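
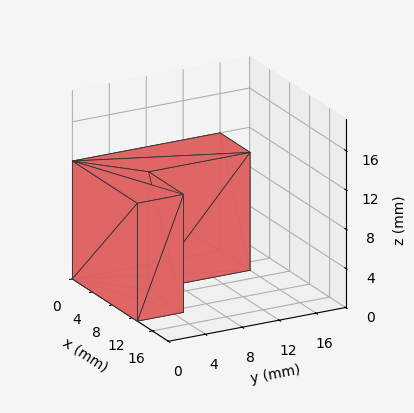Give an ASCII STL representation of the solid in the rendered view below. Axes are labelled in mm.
Reading the render: the shape is an L-shaped prism: outer 13 × 16 mm, arm thicknesses ≈ 5 mm (horizontal) and 6 mm (vertical), extruded 12 mm in z (dimensions read to the nearest mm from the axis ticks). For the STL, each face is triangulated and given an outward normal.

solid part
  facet normal 0.0000 0.0000 -1.0000
    outer loop
      vertex 13.0 5.0 0.0
      vertex 13.0 0.0 0.0
      vertex 0.0 0.0 0.0
    endloop
  endfacet
  facet normal 0.0000 0.0000 -1.0000
    outer loop
      vertex 6.0 5.0 0.0
      vertex 13.0 5.0 0.0
      vertex 0.0 0.0 0.0
    endloop
  endfacet
  facet normal 0.0000 0.0000 -1.0000
    outer loop
      vertex 6.0 16.0 0.0
      vertex 6.0 5.0 0.0
      vertex 0.0 0.0 0.0
    endloop
  endfacet
  facet normal 0.0000 0.0000 -1.0000
    outer loop
      vertex 0.0 16.0 0.0
      vertex 6.0 16.0 0.0
      vertex 0.0 0.0 0.0
    endloop
  endfacet
  facet normal 0.0000 0.0000 1.0000
    outer loop
      vertex 0.0 0.0 12.0
      vertex 13.0 0.0 12.0
      vertex 13.0 5.0 12.0
    endloop
  endfacet
  facet normal 0.0000 0.0000 1.0000
    outer loop
      vertex 0.0 0.0 12.0
      vertex 13.0 5.0 12.0
      vertex 6.0 5.0 12.0
    endloop
  endfacet
  facet normal 0.0000 0.0000 1.0000
    outer loop
      vertex 0.0 0.0 12.0
      vertex 6.0 5.0 12.0
      vertex 6.0 16.0 12.0
    endloop
  endfacet
  facet normal 0.0000 0.0000 1.0000
    outer loop
      vertex 0.0 0.0 12.0
      vertex 6.0 16.0 12.0
      vertex 0.0 16.0 12.0
    endloop
  endfacet
  facet normal 0.0000 -1.0000 0.0000
    outer loop
      vertex 0.0 0.0 0.0
      vertex 13.0 0.0 0.0
      vertex 13.0 0.0 12.0
    endloop
  endfacet
  facet normal 0.0000 -1.0000 0.0000
    outer loop
      vertex 0.0 0.0 0.0
      vertex 13.0 0.0 12.0
      vertex 0.0 0.0 12.0
    endloop
  endfacet
  facet normal 1.0000 0.0000 0.0000
    outer loop
      vertex 13.0 0.0 0.0
      vertex 13.0 5.0 0.0
      vertex 13.0 5.0 12.0
    endloop
  endfacet
  facet normal 1.0000 0.0000 0.0000
    outer loop
      vertex 13.0 0.0 0.0
      vertex 13.0 5.0 12.0
      vertex 13.0 0.0 12.0
    endloop
  endfacet
  facet normal 0.0000 1.0000 0.0000
    outer loop
      vertex 13.0 5.0 0.0
      vertex 6.0 5.0 0.0
      vertex 6.0 5.0 12.0
    endloop
  endfacet
  facet normal 0.0000 1.0000 0.0000
    outer loop
      vertex 13.0 5.0 0.0
      vertex 6.0 5.0 12.0
      vertex 13.0 5.0 12.0
    endloop
  endfacet
  facet normal 1.0000 0.0000 0.0000
    outer loop
      vertex 6.0 5.0 0.0
      vertex 6.0 16.0 0.0
      vertex 6.0 16.0 12.0
    endloop
  endfacet
  facet normal 1.0000 0.0000 0.0000
    outer loop
      vertex 6.0 5.0 0.0
      vertex 6.0 16.0 12.0
      vertex 6.0 5.0 12.0
    endloop
  endfacet
  facet normal 0.0000 1.0000 0.0000
    outer loop
      vertex 6.0 16.0 0.0
      vertex 0.0 16.0 0.0
      vertex 0.0 16.0 12.0
    endloop
  endfacet
  facet normal 0.0000 1.0000 0.0000
    outer loop
      vertex 6.0 16.0 0.0
      vertex 0.0 16.0 12.0
      vertex 6.0 16.0 12.0
    endloop
  endfacet
  facet normal -1.0000 0.0000 0.0000
    outer loop
      vertex 0.0 16.0 0.0
      vertex 0.0 0.0 0.0
      vertex 0.0 0.0 12.0
    endloop
  endfacet
  facet normal -1.0000 0.0000 0.0000
    outer loop
      vertex 0.0 16.0 0.0
      vertex 0.0 0.0 12.0
      vertex 0.0 16.0 12.0
    endloop
  endfacet
endsolid part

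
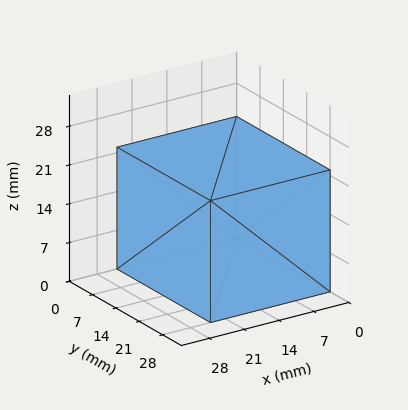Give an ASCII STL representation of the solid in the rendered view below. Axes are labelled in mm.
Reading the render: the shape is a rectangular box, roughly 24 × 28 mm footprint and 22 mm tall (dimensions read to the nearest mm from the axis ticks). For the STL, each face is triangulated and given an outward normal.

solid part
  facet normal 0.0000 0.0000 -1.0000
    outer loop
      vertex 24.00 28.00 0.00
      vertex 24.00 0.00 0.00
      vertex 0.00 0.00 0.00
    endloop
  endfacet
  facet normal 0.0000 0.0000 -1.0000
    outer loop
      vertex 0.00 28.00 0.00
      vertex 24.00 28.00 0.00
      vertex 0.00 0.00 0.00
    endloop
  endfacet
  facet normal 0.0000 0.0000 1.0000
    outer loop
      vertex 0.00 0.00 22.00
      vertex 24.00 0.00 22.00
      vertex 24.00 28.00 22.00
    endloop
  endfacet
  facet normal 0.0000 0.0000 1.0000
    outer loop
      vertex 0.00 0.00 22.00
      vertex 24.00 28.00 22.00
      vertex 0.00 28.00 22.00
    endloop
  endfacet
  facet normal 0.0000 -1.0000 0.0000
    outer loop
      vertex 0.00 0.00 0.00
      vertex 24.00 0.00 0.00
      vertex 24.00 0.00 22.00
    endloop
  endfacet
  facet normal 0.0000 -1.0000 0.0000
    outer loop
      vertex 0.00 0.00 0.00
      vertex 24.00 0.00 22.00
      vertex 0.00 0.00 22.00
    endloop
  endfacet
  facet normal 0.0000 1.0000 0.0000
    outer loop
      vertex 24.00 28.00 22.00
      vertex 24.00 28.00 0.00
      vertex 0.00 28.00 0.00
    endloop
  endfacet
  facet normal 0.0000 1.0000 0.0000
    outer loop
      vertex 0.00 28.00 22.00
      vertex 24.00 28.00 22.00
      vertex 0.00 28.00 0.00
    endloop
  endfacet
  facet normal -1.0000 0.0000 0.0000
    outer loop
      vertex 0.00 28.00 22.00
      vertex 0.00 28.00 0.00
      vertex 0.00 0.00 0.00
    endloop
  endfacet
  facet normal -1.0000 0.0000 0.0000
    outer loop
      vertex 0.00 0.00 22.00
      vertex 0.00 28.00 22.00
      vertex 0.00 0.00 0.00
    endloop
  endfacet
  facet normal 1.0000 0.0000 0.0000
    outer loop
      vertex 24.00 0.00 0.00
      vertex 24.00 28.00 0.00
      vertex 24.00 28.00 22.00
    endloop
  endfacet
  facet normal 1.0000 0.0000 0.0000
    outer loop
      vertex 24.00 0.00 0.00
      vertex 24.00 28.00 22.00
      vertex 24.00 0.00 22.00
    endloop
  endfacet
endsolid part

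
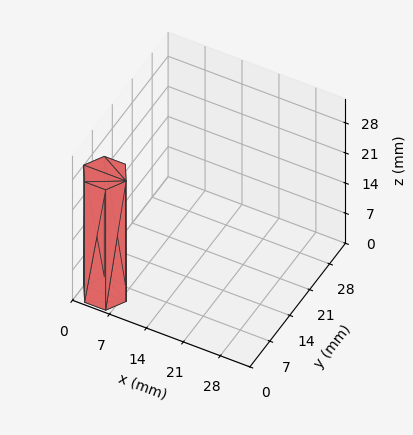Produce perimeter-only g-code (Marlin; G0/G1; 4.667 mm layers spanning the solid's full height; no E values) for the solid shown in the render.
Reading the render: the shape is a regular 6-sided prism (a cylinder approximated with 6 flat sides), circumscribed radius ≈ 4 mm, height ≈ 28 mm (dimensions read to the nearest mm from the axis ticks). For the g-code, the solid's height is divided into equal slices at the stated Δz and each level perimeter traced with G1 moves after a G0 lift.

; perimeter-only toolpath
G21 ; units = mm
G90 ; absolute positioning
G28 ; home
; layer 1
G0 Z4.667
G0 X8.000 Y4.000
G1 X6.000 Y7.464
G1 X2.000 Y7.464
G1 X0.000 Y4.000
G1 X2.000 Y0.536
G1 X6.000 Y0.536
G1 X8.000 Y4.000
; layer 2
G0 Z9.333
G0 X8.000 Y4.000
G1 X6.000 Y7.464
G1 X2.000 Y7.464
G1 X0.000 Y4.000
G1 X2.000 Y0.536
G1 X6.000 Y0.536
G1 X8.000 Y4.000
; layer 3
G0 Z14.000
G0 X8.000 Y4.000
G1 X6.000 Y7.464
G1 X2.000 Y7.464
G1 X0.000 Y4.000
G1 X2.000 Y0.536
G1 X6.000 Y0.536
G1 X8.000 Y4.000
; layer 4
G0 Z18.667
G0 X8.000 Y4.000
G1 X6.000 Y7.464
G1 X2.000 Y7.464
G1 X0.000 Y4.000
G1 X2.000 Y0.536
G1 X6.000 Y0.536
G1 X8.000 Y4.000
; layer 5
G0 Z23.333
G0 X8.000 Y4.000
G1 X6.000 Y7.464
G1 X2.000 Y7.464
G1 X0.000 Y4.000
G1 X2.000 Y0.536
G1 X6.000 Y0.536
G1 X8.000 Y4.000
; layer 6
G0 Z28.000
G0 X8.000 Y4.000
G1 X6.000 Y7.464
G1 X2.000 Y7.464
G1 X0.000 Y4.000
G1 X2.000 Y0.536
G1 X6.000 Y0.536
G1 X8.000 Y4.000
M2 ; end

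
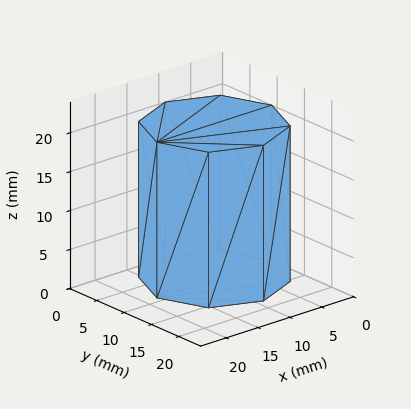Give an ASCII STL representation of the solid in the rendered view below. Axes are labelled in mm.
Reading the render: the shape is a regular 8-sided prism (a cylinder approximated with 8 flat sides), circumscribed radius ≈ 9 mm, height ≈ 20 mm (dimensions read to the nearest mm from the axis ticks). For the STL, each face is triangulated and given an outward normal.

solid part
  facet normal 0.0000 0.0000 -1.0000
    outer loop
      vertex 9.0 18.0 0.0
      vertex 15.4 15.4 0.0
      vertex 18.0 9.0 0.0
    endloop
  endfacet
  facet normal 0.0000 0.0000 -1.0000
    outer loop
      vertex 2.6 15.4 0.0
      vertex 9.0 18.0 0.0
      vertex 18.0 9.0 0.0
    endloop
  endfacet
  facet normal 0.0000 0.0000 -1.0000
    outer loop
      vertex 0.0 9.0 0.0
      vertex 2.6 15.4 0.0
      vertex 18.0 9.0 0.0
    endloop
  endfacet
  facet normal 0.0000 0.0000 -1.0000
    outer loop
      vertex 2.6 2.6 0.0
      vertex 0.0 9.0 0.0
      vertex 18.0 9.0 0.0
    endloop
  endfacet
  facet normal 0.0000 0.0000 -1.0000
    outer loop
      vertex 9.0 0.0 0.0
      vertex 2.6 2.6 0.0
      vertex 18.0 9.0 0.0
    endloop
  endfacet
  facet normal 0.0000 0.0000 -1.0000
    outer loop
      vertex 15.4 2.6 0.0
      vertex 9.0 0.0 0.0
      vertex 18.0 9.0 0.0
    endloop
  endfacet
  facet normal 0.0000 0.0000 1.0000
    outer loop
      vertex 18.0 9.0 20.0
      vertex 15.4 15.4 20.0
      vertex 9.0 18.0 20.0
    endloop
  endfacet
  facet normal 0.0000 0.0000 1.0000
    outer loop
      vertex 18.0 9.0 20.0
      vertex 9.0 18.0 20.0
      vertex 2.6 15.4 20.0
    endloop
  endfacet
  facet normal 0.0000 0.0000 1.0000
    outer loop
      vertex 18.0 9.0 20.0
      vertex 2.6 15.4 20.0
      vertex 0.0 9.0 20.0
    endloop
  endfacet
  facet normal 0.0000 0.0000 1.0000
    outer loop
      vertex 18.0 9.0 20.0
      vertex 0.0 9.0 20.0
      vertex 2.6 2.6 20.0
    endloop
  endfacet
  facet normal 0.0000 0.0000 1.0000
    outer loop
      vertex 18.0 9.0 20.0
      vertex 2.6 2.6 20.0
      vertex 9.0 0.0 20.0
    endloop
  endfacet
  facet normal 0.0000 0.0000 1.0000
    outer loop
      vertex 18.0 9.0 20.0
      vertex 9.0 0.0 20.0
      vertex 15.4 2.6 20.0
    endloop
  endfacet
  facet normal 0.9265 0.3764 0.0000
    outer loop
      vertex 18.0 9.0 0.0
      vertex 15.4 15.4 0.0
      vertex 15.4 15.4 20.0
    endloop
  endfacet
  facet normal 0.9265 0.3764 0.0000
    outer loop
      vertex 18.0 9.0 0.0
      vertex 15.4 15.4 20.0
      vertex 18.0 9.0 20.0
    endloop
  endfacet
  facet normal 0.3764 0.9265 0.0000
    outer loop
      vertex 15.4 15.4 0.0
      vertex 9.0 18.0 0.0
      vertex 9.0 18.0 20.0
    endloop
  endfacet
  facet normal 0.3764 0.9265 0.0000
    outer loop
      vertex 15.4 15.4 0.0
      vertex 9.0 18.0 20.0
      vertex 15.4 15.4 20.0
    endloop
  endfacet
  facet normal -0.3764 0.9265 0.0000
    outer loop
      vertex 9.0 18.0 0.0
      vertex 2.6 15.4 0.0
      vertex 2.6 15.4 20.0
    endloop
  endfacet
  facet normal -0.3764 0.9265 0.0000
    outer loop
      vertex 9.0 18.0 0.0
      vertex 2.6 15.4 20.0
      vertex 9.0 18.0 20.0
    endloop
  endfacet
  facet normal -0.9265 0.3764 0.0000
    outer loop
      vertex 2.6 15.4 0.0
      vertex 0.0 9.0 0.0
      vertex 0.0 9.0 20.0
    endloop
  endfacet
  facet normal -0.9265 0.3764 0.0000
    outer loop
      vertex 2.6 15.4 0.0
      vertex 0.0 9.0 20.0
      vertex 2.6 15.4 20.0
    endloop
  endfacet
  facet normal -0.9265 -0.3764 0.0000
    outer loop
      vertex 0.0 9.0 0.0
      vertex 2.6 2.6 0.0
      vertex 2.6 2.6 20.0
    endloop
  endfacet
  facet normal -0.9265 -0.3764 0.0000
    outer loop
      vertex 0.0 9.0 0.0
      vertex 2.6 2.6 20.0
      vertex 0.0 9.0 20.0
    endloop
  endfacet
  facet normal -0.3764 -0.9265 0.0000
    outer loop
      vertex 2.6 2.6 0.0
      vertex 9.0 0.0 0.0
      vertex 9.0 0.0 20.0
    endloop
  endfacet
  facet normal -0.3764 -0.9265 0.0000
    outer loop
      vertex 2.6 2.6 0.0
      vertex 9.0 0.0 20.0
      vertex 2.6 2.6 20.0
    endloop
  endfacet
  facet normal 0.3764 -0.9265 0.0000
    outer loop
      vertex 9.0 0.0 0.0
      vertex 15.4 2.6 0.0
      vertex 15.4 2.6 20.0
    endloop
  endfacet
  facet normal 0.3764 -0.9265 0.0000
    outer loop
      vertex 9.0 0.0 0.0
      vertex 15.4 2.6 20.0
      vertex 9.0 0.0 20.0
    endloop
  endfacet
  facet normal 0.9265 -0.3764 0.0000
    outer loop
      vertex 15.4 2.6 0.0
      vertex 18.0 9.0 0.0
      vertex 18.0 9.0 20.0
    endloop
  endfacet
  facet normal 0.9265 -0.3764 0.0000
    outer loop
      vertex 15.4 2.6 0.0
      vertex 18.0 9.0 20.0
      vertex 15.4 2.6 20.0
    endloop
  endfacet
endsolid part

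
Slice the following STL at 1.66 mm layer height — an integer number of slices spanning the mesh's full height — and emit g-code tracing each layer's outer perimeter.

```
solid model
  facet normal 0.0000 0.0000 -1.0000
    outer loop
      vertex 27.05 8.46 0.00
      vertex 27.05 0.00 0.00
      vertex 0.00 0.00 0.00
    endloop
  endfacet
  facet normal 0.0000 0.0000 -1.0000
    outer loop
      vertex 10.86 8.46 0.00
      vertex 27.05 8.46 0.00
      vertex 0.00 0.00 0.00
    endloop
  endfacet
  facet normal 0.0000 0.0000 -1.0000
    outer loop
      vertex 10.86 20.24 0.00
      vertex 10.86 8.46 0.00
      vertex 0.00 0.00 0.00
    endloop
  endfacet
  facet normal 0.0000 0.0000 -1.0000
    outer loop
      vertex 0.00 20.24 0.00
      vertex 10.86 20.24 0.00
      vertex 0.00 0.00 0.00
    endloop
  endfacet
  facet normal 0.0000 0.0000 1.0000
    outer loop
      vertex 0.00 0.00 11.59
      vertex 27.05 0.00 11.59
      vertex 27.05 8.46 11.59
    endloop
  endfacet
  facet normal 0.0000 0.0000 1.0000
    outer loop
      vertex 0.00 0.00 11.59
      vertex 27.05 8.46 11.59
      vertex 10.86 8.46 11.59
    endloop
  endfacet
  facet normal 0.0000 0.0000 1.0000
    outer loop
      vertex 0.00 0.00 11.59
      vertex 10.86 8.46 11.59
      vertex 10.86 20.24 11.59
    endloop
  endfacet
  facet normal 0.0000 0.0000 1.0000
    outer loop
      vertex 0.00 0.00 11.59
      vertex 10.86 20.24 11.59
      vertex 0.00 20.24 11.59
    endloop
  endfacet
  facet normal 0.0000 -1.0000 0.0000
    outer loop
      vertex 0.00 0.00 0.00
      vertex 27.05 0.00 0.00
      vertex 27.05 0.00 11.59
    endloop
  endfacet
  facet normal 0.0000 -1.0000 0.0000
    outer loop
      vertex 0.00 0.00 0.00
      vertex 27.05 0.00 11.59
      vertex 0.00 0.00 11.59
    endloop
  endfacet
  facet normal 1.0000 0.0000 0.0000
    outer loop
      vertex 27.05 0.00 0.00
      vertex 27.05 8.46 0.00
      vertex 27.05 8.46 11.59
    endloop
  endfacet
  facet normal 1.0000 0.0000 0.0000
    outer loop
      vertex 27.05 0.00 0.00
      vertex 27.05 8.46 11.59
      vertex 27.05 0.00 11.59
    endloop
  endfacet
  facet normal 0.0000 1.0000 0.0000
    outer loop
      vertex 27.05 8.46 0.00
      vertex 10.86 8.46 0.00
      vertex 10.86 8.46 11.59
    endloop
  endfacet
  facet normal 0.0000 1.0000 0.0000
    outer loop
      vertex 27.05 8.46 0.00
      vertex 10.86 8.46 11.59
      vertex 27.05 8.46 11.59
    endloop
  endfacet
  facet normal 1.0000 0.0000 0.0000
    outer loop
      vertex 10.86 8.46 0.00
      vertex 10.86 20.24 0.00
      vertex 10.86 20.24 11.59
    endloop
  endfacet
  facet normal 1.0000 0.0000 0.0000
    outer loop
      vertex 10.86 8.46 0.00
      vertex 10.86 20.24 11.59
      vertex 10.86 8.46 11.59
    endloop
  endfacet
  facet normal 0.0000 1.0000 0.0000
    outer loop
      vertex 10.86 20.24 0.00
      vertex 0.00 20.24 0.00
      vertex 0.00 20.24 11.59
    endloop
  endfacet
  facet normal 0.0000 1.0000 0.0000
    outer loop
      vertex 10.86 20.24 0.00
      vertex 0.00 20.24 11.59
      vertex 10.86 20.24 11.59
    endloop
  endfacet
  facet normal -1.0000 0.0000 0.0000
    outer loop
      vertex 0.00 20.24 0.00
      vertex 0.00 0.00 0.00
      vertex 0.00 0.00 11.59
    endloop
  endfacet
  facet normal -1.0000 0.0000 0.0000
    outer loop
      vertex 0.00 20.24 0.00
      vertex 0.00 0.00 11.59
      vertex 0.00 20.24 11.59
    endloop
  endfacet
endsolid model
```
; perimeter-only toolpath
G21 ; units = mm
G90 ; absolute positioning
G28 ; home
; layer 1
G0 Z1.66
G0 X0.00 Y0.00
G1 X27.05 Y0.00
G1 X27.05 Y8.46
G1 X10.86 Y8.46
G1 X10.86 Y20.24
G1 X0.00 Y20.24
G1 X0.00 Y0.00
; layer 2
G0 Z3.31
G0 X0.00 Y0.00
G1 X27.05 Y0.00
G1 X27.05 Y8.46
G1 X10.86 Y8.46
G1 X10.86 Y20.24
G1 X0.00 Y20.24
G1 X0.00 Y0.00
; layer 3
G0 Z4.97
G0 X0.00 Y0.00
G1 X27.05 Y0.00
G1 X27.05 Y8.46
G1 X10.86 Y8.46
G1 X10.86 Y20.24
G1 X0.00 Y20.24
G1 X0.00 Y0.00
; layer 4
G0 Z6.62
G0 X0.00 Y0.00
G1 X27.05 Y0.00
G1 X27.05 Y8.46
G1 X10.86 Y8.46
G1 X10.86 Y20.24
G1 X0.00 Y20.24
G1 X0.00 Y0.00
; layer 5
G0 Z8.28
G0 X0.00 Y0.00
G1 X27.05 Y0.00
G1 X27.05 Y8.46
G1 X10.86 Y8.46
G1 X10.86 Y20.24
G1 X0.00 Y20.24
G1 X0.00 Y0.00
; layer 6
G0 Z9.93
G0 X0.00 Y0.00
G1 X27.05 Y0.00
G1 X27.05 Y8.46
G1 X10.86 Y8.46
G1 X10.86 Y20.24
G1 X0.00 Y20.24
G1 X0.00 Y0.00
; layer 7
G0 Z11.59
G0 X0.00 Y0.00
G1 X27.05 Y0.00
G1 X27.05 Y8.46
G1 X10.86 Y8.46
G1 X10.86 Y20.24
G1 X0.00 Y20.24
G1 X0.00 Y0.00
M2 ; end

The solid is an L-shaped prism: outer 27.1 × 20.2 mm, arm thicknesses ≈ 8.46 mm (horizontal) and 10.9 mm (vertical), extruded 11.6 mm in z. Slicing at Δz = 1.66 mm — 7 equal slices spanning the solid's height, so layer i sits at z = i·h/7 — gives 7 non-empty perimeters. Each is a 6-segment closed polygon; G0 lifts to the layer z and rapids to the start vertex, then G1 traces the edges.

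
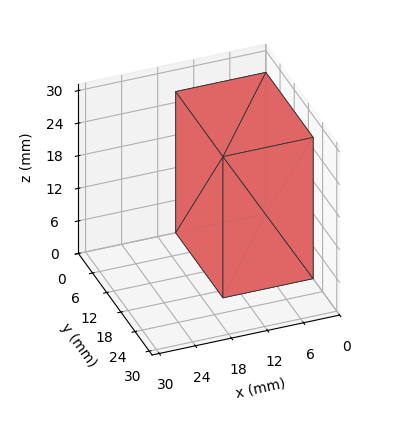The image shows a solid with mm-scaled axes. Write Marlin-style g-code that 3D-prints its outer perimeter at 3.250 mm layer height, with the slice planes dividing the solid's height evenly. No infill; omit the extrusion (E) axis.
Reading the render: the shape is a rectangular box, roughly 15 × 20 mm footprint and 26 mm tall (dimensions read to the nearest mm from the axis ticks). For the g-code, the solid's height is divided into equal slices at the stated Δz and each level perimeter traced with G1 moves after a G0 lift.

; perimeter-only toolpath
G21 ; units = mm
G90 ; absolute positioning
G28 ; home
; layer 1
G0 Z3.250
G0 X0.000 Y0.000
G1 X15.000 Y0.000
G1 X15.000 Y20.000
G1 X0.000 Y20.000
G1 X0.000 Y0.000
; layer 2
G0 Z6.500
G0 X0.000 Y0.000
G1 X15.000 Y0.000
G1 X15.000 Y20.000
G1 X0.000 Y20.000
G1 X0.000 Y0.000
; layer 3
G0 Z9.750
G0 X0.000 Y0.000
G1 X15.000 Y0.000
G1 X15.000 Y20.000
G1 X0.000 Y20.000
G1 X0.000 Y0.000
; layer 4
G0 Z13.000
G0 X0.000 Y0.000
G1 X15.000 Y0.000
G1 X15.000 Y20.000
G1 X0.000 Y20.000
G1 X0.000 Y0.000
; layer 5
G0 Z16.250
G0 X0.000 Y0.000
G1 X15.000 Y0.000
G1 X15.000 Y20.000
G1 X0.000 Y20.000
G1 X0.000 Y0.000
; layer 6
G0 Z19.500
G0 X0.000 Y0.000
G1 X15.000 Y0.000
G1 X15.000 Y20.000
G1 X0.000 Y20.000
G1 X0.000 Y0.000
; layer 7
G0 Z22.750
G0 X0.000 Y0.000
G1 X15.000 Y0.000
G1 X15.000 Y20.000
G1 X0.000 Y20.000
G1 X0.000 Y0.000
; layer 8
G0 Z26.000
G0 X0.000 Y0.000
G1 X15.000 Y0.000
G1 X15.000 Y20.000
G1 X0.000 Y20.000
G1 X0.000 Y0.000
M2 ; end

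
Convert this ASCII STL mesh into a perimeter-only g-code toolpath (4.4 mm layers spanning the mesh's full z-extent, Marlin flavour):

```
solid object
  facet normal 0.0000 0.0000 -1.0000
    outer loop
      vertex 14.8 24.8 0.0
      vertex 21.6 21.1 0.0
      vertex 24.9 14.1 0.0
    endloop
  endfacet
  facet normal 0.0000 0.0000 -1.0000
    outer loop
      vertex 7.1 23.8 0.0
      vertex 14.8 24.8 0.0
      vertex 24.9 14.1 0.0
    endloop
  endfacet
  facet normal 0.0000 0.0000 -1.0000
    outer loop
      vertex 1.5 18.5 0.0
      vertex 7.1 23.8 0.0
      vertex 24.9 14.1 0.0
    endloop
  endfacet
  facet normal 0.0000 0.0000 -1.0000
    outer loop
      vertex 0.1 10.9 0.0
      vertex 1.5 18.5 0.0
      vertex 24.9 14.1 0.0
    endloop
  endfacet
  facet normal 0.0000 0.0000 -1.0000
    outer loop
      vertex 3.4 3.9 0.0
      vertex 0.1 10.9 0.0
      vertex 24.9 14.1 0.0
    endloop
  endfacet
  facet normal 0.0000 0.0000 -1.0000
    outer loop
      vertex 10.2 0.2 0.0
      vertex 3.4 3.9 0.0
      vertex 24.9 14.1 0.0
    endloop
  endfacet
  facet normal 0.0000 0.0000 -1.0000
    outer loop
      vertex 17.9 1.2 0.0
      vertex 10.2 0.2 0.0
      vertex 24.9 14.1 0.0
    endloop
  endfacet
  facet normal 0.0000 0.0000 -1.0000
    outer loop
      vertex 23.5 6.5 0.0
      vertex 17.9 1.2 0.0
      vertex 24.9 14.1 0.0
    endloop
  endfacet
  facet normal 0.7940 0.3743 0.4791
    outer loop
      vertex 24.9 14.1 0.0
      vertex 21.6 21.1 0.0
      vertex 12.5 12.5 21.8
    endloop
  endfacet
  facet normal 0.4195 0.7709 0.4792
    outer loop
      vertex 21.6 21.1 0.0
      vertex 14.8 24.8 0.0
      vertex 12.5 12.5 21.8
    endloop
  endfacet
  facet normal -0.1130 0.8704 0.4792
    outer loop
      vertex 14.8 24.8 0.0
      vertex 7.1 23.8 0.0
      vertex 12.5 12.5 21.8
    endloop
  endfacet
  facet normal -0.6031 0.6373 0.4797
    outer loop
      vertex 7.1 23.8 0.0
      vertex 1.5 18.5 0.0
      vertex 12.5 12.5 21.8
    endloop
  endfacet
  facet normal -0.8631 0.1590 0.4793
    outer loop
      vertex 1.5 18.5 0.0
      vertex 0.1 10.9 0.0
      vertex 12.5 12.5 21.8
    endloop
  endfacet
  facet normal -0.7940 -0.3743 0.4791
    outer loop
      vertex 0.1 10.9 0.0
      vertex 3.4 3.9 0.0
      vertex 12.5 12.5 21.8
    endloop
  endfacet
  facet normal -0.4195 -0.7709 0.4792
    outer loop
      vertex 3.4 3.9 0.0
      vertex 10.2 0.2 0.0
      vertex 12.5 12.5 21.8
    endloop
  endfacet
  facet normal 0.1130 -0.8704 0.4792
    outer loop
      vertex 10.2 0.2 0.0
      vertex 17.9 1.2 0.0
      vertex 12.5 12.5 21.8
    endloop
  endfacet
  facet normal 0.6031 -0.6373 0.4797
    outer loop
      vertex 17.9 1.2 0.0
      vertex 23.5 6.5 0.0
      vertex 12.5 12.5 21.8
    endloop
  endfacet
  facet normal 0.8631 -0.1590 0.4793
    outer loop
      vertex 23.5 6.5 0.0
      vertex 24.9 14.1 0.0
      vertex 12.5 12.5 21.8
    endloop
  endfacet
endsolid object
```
; perimeter-only toolpath
G21 ; units = mm
G90 ; absolute positioning
G28 ; home
; layer 1
G0 Z4.4
G0 X22.4 Y13.8
G1 X19.8 Y19.4
G1 X14.3 Y22.3
G1 X8.2 Y21.5
G1 X3.7 Y17.3
G1 X2.6 Y11.2
G1 X5.2 Y5.6
G1 X10.7 Y2.7
G1 X16.8 Y3.5
G1 X21.3 Y7.7
G1 X22.4 Y13.8
; layer 2
G0 Z8.7
G0 X19.9 Y13.5
G1 X18.0 Y17.7
G1 X13.9 Y19.9
G1 X9.3 Y19.3
G1 X5.9 Y16.1
G1 X5.1 Y11.5
G1 X7.0 Y7.3
G1 X11.1 Y5.1
G1 X15.7 Y5.7
G1 X19.1 Y8.9
G1 X19.9 Y13.5
; layer 3
G0 Z13.1
G0 X17.5 Y13.1
G1 X16.1 Y15.9
G1 X13.4 Y17.4
G1 X10.3 Y17.0
G1 X8.1 Y14.9
G1 X7.5 Y11.9
G1 X8.9 Y9.1
G1 X11.6 Y7.6
G1 X14.7 Y8.0
G1 X16.9 Y10.1
G1 X17.5 Y13.1
; layer 4
G0 Z17.4
G0 X15.0 Y12.8
G1 X14.3 Y14.2
G1 X13.0 Y15.0
G1 X11.4 Y14.8
G1 X10.3 Y13.7
G1 X10.0 Y12.2
G1 X10.7 Y10.8
G1 X12.0 Y10.0
G1 X13.6 Y10.2
G1 X14.7 Y11.3
G1 X15.0 Y12.8
M2 ; end

The solid is a regular 10-sided pyramid, base circumscribed radius ≈ 12.5 mm, apex at z ≈ 21.8 mm. Slicing at Δz = 4.4 mm — 5 equal slices spanning the solid's height, so layer i sits at z = i·h/5 — gives 4 non-empty perimeters. Each is a 10-segment closed polygon; G0 lifts to the layer z and rapids to the start vertex, then G1 traces the edges. The cross-section shrinks linearly with z (the slice at the apex is degenerate and omitted).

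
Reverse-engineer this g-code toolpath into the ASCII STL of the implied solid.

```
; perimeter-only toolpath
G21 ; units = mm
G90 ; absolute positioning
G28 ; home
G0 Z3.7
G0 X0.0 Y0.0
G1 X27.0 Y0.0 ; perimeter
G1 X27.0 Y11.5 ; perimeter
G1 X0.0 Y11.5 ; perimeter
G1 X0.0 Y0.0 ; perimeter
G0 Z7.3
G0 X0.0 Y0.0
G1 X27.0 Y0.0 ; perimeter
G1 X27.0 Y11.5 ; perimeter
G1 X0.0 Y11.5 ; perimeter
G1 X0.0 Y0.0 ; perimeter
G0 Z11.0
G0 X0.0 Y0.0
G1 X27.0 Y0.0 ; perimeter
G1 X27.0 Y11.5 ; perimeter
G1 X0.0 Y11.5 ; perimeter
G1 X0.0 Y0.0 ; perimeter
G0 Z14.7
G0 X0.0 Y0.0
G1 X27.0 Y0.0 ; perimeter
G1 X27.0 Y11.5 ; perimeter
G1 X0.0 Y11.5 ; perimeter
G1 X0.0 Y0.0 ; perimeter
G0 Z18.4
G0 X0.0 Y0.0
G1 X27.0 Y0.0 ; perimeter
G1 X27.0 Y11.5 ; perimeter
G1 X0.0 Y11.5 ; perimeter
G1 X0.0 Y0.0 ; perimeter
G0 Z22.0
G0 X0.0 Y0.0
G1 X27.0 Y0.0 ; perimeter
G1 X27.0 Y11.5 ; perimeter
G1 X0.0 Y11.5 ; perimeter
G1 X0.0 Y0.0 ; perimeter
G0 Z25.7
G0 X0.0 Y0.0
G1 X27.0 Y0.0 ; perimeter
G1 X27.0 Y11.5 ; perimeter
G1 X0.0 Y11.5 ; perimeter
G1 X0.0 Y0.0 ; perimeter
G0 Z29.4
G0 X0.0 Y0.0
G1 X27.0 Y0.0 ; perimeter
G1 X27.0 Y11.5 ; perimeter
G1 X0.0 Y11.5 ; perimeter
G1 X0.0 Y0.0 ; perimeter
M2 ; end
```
solid part
  facet normal 0.0000 0.0000 -1.0000
    outer loop
      vertex 27.0 11.5 0.0
      vertex 27.0 0.0 0.0
      vertex 0.0 0.0 0.0
    endloop
  endfacet
  facet normal 0.0000 0.0000 -1.0000
    outer loop
      vertex 0.0 11.5 0.0
      vertex 27.0 11.5 0.0
      vertex 0.0 0.0 0.0
    endloop
  endfacet
  facet normal 0.0000 0.0000 1.0000
    outer loop
      vertex 0.0 0.0 29.4
      vertex 27.0 0.0 29.4
      vertex 27.0 11.5 29.4
    endloop
  endfacet
  facet normal 0.0000 0.0000 1.0000
    outer loop
      vertex 0.0 0.0 29.4
      vertex 27.0 11.5 29.4
      vertex 0.0 11.5 29.4
    endloop
  endfacet
  facet normal 0.0000 -1.0000 0.0000
    outer loop
      vertex 0.0 0.0 0.0
      vertex 27.0 0.0 0.0
      vertex 27.0 0.0 29.4
    endloop
  endfacet
  facet normal 0.0000 -1.0000 0.0000
    outer loop
      vertex 0.0 0.0 0.0
      vertex 27.0 0.0 29.4
      vertex 0.0 0.0 29.4
    endloop
  endfacet
  facet normal 0.0000 1.0000 0.0000
    outer loop
      vertex 27.0 11.5 29.4
      vertex 27.0 11.5 0.0
      vertex 0.0 11.5 0.0
    endloop
  endfacet
  facet normal 0.0000 1.0000 0.0000
    outer loop
      vertex 0.0 11.5 29.4
      vertex 27.0 11.5 29.4
      vertex 0.0 11.5 0.0
    endloop
  endfacet
  facet normal -1.0000 0.0000 0.0000
    outer loop
      vertex 0.0 11.5 29.4
      vertex 0.0 11.5 0.0
      vertex 0.0 0.0 0.0
    endloop
  endfacet
  facet normal -1.0000 0.0000 0.0000
    outer loop
      vertex 0.0 0.0 29.4
      vertex 0.0 11.5 29.4
      vertex 0.0 0.0 0.0
    endloop
  endfacet
  facet normal 1.0000 0.0000 0.0000
    outer loop
      vertex 27.0 0.0 0.0
      vertex 27.0 11.5 0.0
      vertex 27.0 11.5 29.4
    endloop
  endfacet
  facet normal 1.0000 0.0000 0.0000
    outer loop
      vertex 27.0 0.0 0.0
      vertex 27.0 11.5 29.4
      vertex 27.0 0.0 29.4
    endloop
  endfacet
endsolid part

The G0 Z moves step by Δz≈3.7 mm. Every layer's G1 loop is the same polygon, so the solid is a straight extrusion of it from z=0 to z≈29.4. Closing with flat bottom and top caps and triangulating gives 12 facets — a rectangular box, roughly 27 × 11.5 mm footprint and 29.4 mm tall.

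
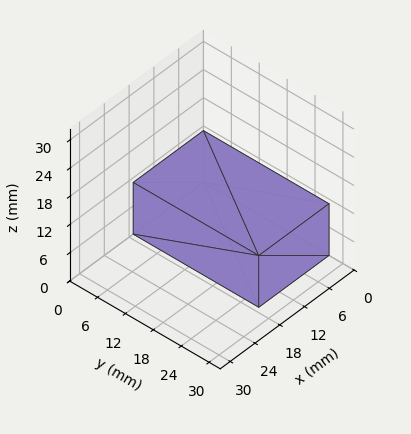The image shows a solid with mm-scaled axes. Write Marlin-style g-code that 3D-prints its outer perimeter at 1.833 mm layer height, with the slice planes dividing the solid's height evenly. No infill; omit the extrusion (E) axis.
Reading the render: the shape is a rectangular box, roughly 17 × 27 mm footprint and 11 mm tall (dimensions read to the nearest mm from the axis ticks). For the g-code, the solid's height is divided into equal slices at the stated Δz and each level perimeter traced with G1 moves after a G0 lift.

; perimeter-only toolpath
G21 ; units = mm
G90 ; absolute positioning
G28 ; home
; layer 1
G0 Z1.833
G0 X0.000 Y0.000
G1 X17.000 Y0.000
G1 X17.000 Y27.000
G1 X0.000 Y27.000
G1 X0.000 Y0.000
; layer 2
G0 Z3.667
G0 X0.000 Y0.000
G1 X17.000 Y0.000
G1 X17.000 Y27.000
G1 X0.000 Y27.000
G1 X0.000 Y0.000
; layer 3
G0 Z5.500
G0 X0.000 Y0.000
G1 X17.000 Y0.000
G1 X17.000 Y27.000
G1 X0.000 Y27.000
G1 X0.000 Y0.000
; layer 4
G0 Z7.333
G0 X0.000 Y0.000
G1 X17.000 Y0.000
G1 X17.000 Y27.000
G1 X0.000 Y27.000
G1 X0.000 Y0.000
; layer 5
G0 Z9.167
G0 X0.000 Y0.000
G1 X17.000 Y0.000
G1 X17.000 Y27.000
G1 X0.000 Y27.000
G1 X0.000 Y0.000
; layer 6
G0 Z11.000
G0 X0.000 Y0.000
G1 X17.000 Y0.000
G1 X17.000 Y27.000
G1 X0.000 Y27.000
G1 X0.000 Y0.000
M2 ; end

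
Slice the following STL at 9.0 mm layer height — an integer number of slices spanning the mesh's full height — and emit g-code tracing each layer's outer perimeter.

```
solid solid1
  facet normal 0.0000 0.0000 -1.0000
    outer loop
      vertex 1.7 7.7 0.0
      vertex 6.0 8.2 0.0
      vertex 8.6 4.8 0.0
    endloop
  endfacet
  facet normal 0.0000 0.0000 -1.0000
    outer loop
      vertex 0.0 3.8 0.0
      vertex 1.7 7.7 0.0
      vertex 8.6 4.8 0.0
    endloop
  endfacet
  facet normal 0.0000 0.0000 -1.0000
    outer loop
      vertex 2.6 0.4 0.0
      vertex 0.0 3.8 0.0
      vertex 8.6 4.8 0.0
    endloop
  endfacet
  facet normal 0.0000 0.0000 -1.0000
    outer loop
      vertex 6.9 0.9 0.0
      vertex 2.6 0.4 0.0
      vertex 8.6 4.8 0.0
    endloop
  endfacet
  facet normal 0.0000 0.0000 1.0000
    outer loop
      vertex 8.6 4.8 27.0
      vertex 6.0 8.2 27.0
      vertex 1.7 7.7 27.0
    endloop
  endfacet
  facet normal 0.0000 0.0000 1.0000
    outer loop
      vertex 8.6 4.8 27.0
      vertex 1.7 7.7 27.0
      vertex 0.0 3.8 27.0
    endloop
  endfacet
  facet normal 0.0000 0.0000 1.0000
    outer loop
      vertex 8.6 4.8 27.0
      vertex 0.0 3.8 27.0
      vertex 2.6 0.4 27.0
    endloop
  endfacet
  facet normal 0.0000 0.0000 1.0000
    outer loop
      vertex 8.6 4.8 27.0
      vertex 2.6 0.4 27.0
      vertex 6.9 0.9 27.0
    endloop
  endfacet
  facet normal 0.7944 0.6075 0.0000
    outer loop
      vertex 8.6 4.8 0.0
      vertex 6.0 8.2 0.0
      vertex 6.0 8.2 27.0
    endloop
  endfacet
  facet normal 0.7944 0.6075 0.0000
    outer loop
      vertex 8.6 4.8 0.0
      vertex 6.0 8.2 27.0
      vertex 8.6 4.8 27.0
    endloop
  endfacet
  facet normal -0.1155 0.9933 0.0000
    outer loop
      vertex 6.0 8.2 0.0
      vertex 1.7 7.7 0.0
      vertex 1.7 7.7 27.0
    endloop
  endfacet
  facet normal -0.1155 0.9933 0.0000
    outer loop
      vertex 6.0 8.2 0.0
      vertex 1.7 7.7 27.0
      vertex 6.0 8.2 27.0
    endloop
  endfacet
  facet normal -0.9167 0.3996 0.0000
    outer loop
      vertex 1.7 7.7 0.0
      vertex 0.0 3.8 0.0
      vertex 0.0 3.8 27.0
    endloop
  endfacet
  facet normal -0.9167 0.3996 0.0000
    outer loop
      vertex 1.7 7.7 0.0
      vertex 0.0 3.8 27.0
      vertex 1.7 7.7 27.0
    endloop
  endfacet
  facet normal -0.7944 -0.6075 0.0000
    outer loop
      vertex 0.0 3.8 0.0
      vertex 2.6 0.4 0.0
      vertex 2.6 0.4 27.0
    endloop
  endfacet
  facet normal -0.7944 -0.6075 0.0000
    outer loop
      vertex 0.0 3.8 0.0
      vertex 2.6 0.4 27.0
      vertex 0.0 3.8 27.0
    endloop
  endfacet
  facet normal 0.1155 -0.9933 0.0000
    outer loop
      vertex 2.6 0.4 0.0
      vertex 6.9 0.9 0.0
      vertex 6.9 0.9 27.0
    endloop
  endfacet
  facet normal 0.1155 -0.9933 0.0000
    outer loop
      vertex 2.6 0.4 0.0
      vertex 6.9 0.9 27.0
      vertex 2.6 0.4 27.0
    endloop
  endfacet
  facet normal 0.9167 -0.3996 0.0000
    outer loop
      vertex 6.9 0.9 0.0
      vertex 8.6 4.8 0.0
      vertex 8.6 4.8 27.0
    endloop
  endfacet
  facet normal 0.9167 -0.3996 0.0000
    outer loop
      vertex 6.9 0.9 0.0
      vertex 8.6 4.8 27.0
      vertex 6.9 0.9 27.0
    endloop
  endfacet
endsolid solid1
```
; perimeter-only toolpath
G21 ; units = mm
G90 ; absolute positioning
G28 ; home
; layer 1
G0 Z9.0
G0 X8.6 Y4.8
G1 X6.0 Y8.2
G1 X1.7 Y7.7
G1 X0.0 Y3.8
G1 X2.6 Y0.4
G1 X6.9 Y0.9
G1 X8.6 Y4.8
; layer 2
G0 Z18.0
G0 X8.6 Y4.8
G1 X6.0 Y8.2
G1 X1.7 Y7.7
G1 X0.0 Y3.8
G1 X2.6 Y0.4
G1 X6.9 Y0.9
G1 X8.6 Y4.8
; layer 3
G0 Z27.0
G0 X8.6 Y4.8
G1 X6.0 Y8.2
G1 X1.7 Y7.7
G1 X0.0 Y3.8
G1 X2.6 Y0.4
G1 X6.9 Y0.9
G1 X8.6 Y4.8
M2 ; end

The solid is a regular 6-sided prism (a cylinder approximated with 6 flat sides), circumscribed radius ≈ 4.3 mm, height ≈ 27 mm. Slicing at Δz = 9.0 mm — 3 equal slices spanning the solid's height, so layer i sits at z = i·h/3 — gives 3 non-empty perimeters. Each is a 6-segment closed polygon; G0 lifts to the layer z and rapids to the start vertex, then G1 traces the edges.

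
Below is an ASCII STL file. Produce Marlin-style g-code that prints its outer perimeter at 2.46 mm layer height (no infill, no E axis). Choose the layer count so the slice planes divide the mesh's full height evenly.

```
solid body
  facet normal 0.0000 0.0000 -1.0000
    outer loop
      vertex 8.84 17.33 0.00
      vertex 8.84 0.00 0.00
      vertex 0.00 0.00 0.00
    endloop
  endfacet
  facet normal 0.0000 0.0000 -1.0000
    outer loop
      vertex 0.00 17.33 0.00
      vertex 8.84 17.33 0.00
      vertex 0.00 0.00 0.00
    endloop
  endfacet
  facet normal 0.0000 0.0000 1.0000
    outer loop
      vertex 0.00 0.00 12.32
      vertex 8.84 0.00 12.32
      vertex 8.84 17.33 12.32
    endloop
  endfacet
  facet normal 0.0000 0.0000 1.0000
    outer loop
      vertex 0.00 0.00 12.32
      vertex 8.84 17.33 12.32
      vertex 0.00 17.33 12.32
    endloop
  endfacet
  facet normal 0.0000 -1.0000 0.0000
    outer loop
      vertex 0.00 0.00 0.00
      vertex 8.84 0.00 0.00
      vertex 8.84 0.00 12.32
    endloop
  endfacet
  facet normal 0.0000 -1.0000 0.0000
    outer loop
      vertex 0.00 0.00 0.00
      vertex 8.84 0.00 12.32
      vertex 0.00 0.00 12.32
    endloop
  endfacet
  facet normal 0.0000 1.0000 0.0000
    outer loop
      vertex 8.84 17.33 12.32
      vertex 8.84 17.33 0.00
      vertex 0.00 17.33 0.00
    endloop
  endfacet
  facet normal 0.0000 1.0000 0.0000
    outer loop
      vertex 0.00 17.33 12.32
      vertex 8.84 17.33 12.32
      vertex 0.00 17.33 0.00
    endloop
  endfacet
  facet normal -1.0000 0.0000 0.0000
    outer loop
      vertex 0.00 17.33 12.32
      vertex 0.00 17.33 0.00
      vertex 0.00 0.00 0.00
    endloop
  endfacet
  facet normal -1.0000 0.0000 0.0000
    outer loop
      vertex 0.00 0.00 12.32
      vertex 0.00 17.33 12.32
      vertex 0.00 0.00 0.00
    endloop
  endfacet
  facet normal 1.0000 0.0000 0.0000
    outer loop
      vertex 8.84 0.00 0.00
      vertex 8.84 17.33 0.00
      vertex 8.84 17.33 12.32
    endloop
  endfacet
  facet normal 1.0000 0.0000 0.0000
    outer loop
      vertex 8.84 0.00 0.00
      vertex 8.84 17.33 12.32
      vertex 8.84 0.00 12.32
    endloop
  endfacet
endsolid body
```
; perimeter-only toolpath
G21 ; units = mm
G90 ; absolute positioning
G28 ; home
; layer 1
G0 Z2.46
G0 X0.00 Y0.00
G1 X8.84 Y0.00
G1 X8.84 Y17.33
G1 X0.00 Y17.33
G1 X0.00 Y0.00
; layer 2
G0 Z4.93
G0 X0.00 Y0.00
G1 X8.84 Y0.00
G1 X8.84 Y17.33
G1 X0.00 Y17.33
G1 X0.00 Y0.00
; layer 3
G0 Z7.39
G0 X0.00 Y0.00
G1 X8.84 Y0.00
G1 X8.84 Y17.33
G1 X0.00 Y17.33
G1 X0.00 Y0.00
; layer 4
G0 Z9.86
G0 X0.00 Y0.00
G1 X8.84 Y0.00
G1 X8.84 Y17.33
G1 X0.00 Y17.33
G1 X0.00 Y0.00
; layer 5
G0 Z12.32
G0 X0.00 Y0.00
G1 X8.84 Y0.00
G1 X8.84 Y17.33
G1 X0.00 Y17.33
G1 X0.00 Y0.00
M2 ; end

The solid is a rectangular box, roughly 8.84 × 17.3 mm footprint and 12.3 mm tall. Slicing at Δz = 2.46 mm — 5 equal slices spanning the solid's height, so layer i sits at z = i·h/5 — gives 5 non-empty perimeters. Each is a 4-segment closed polygon; G0 lifts to the layer z and rapids to the start vertex, then G1 traces the edges.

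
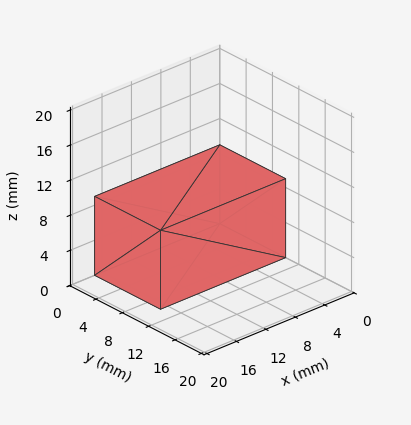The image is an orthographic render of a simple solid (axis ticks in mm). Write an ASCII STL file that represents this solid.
Reading the render: the shape is a rectangular box, roughly 17 × 10 mm footprint and 9 mm tall (dimensions read to the nearest mm from the axis ticks). For the STL, each face is triangulated and given an outward normal.

solid part
  facet normal 0.0000 0.0000 -1.0000
    outer loop
      vertex 17.0 10.0 0.0
      vertex 17.0 0.0 0.0
      vertex 0.0 0.0 0.0
    endloop
  endfacet
  facet normal 0.0000 0.0000 -1.0000
    outer loop
      vertex 0.0 10.0 0.0
      vertex 17.0 10.0 0.0
      vertex 0.0 0.0 0.0
    endloop
  endfacet
  facet normal 0.0000 0.0000 1.0000
    outer loop
      vertex 0.0 0.0 9.0
      vertex 17.0 0.0 9.0
      vertex 17.0 10.0 9.0
    endloop
  endfacet
  facet normal 0.0000 0.0000 1.0000
    outer loop
      vertex 0.0 0.0 9.0
      vertex 17.0 10.0 9.0
      vertex 0.0 10.0 9.0
    endloop
  endfacet
  facet normal 0.0000 -1.0000 0.0000
    outer loop
      vertex 0.0 0.0 0.0
      vertex 17.0 0.0 0.0
      vertex 17.0 0.0 9.0
    endloop
  endfacet
  facet normal 0.0000 -1.0000 0.0000
    outer loop
      vertex 0.0 0.0 0.0
      vertex 17.0 0.0 9.0
      vertex 0.0 0.0 9.0
    endloop
  endfacet
  facet normal 0.0000 1.0000 0.0000
    outer loop
      vertex 17.0 10.0 9.0
      vertex 17.0 10.0 0.0
      vertex 0.0 10.0 0.0
    endloop
  endfacet
  facet normal 0.0000 1.0000 0.0000
    outer loop
      vertex 0.0 10.0 9.0
      vertex 17.0 10.0 9.0
      vertex 0.0 10.0 0.0
    endloop
  endfacet
  facet normal -1.0000 0.0000 0.0000
    outer loop
      vertex 0.0 10.0 9.0
      vertex 0.0 10.0 0.0
      vertex 0.0 0.0 0.0
    endloop
  endfacet
  facet normal -1.0000 0.0000 0.0000
    outer loop
      vertex 0.0 0.0 9.0
      vertex 0.0 10.0 9.0
      vertex 0.0 0.0 0.0
    endloop
  endfacet
  facet normal 1.0000 0.0000 0.0000
    outer loop
      vertex 17.0 0.0 0.0
      vertex 17.0 10.0 0.0
      vertex 17.0 10.0 9.0
    endloop
  endfacet
  facet normal 1.0000 0.0000 0.0000
    outer loop
      vertex 17.0 0.0 0.0
      vertex 17.0 10.0 9.0
      vertex 17.0 0.0 9.0
    endloop
  endfacet
endsolid part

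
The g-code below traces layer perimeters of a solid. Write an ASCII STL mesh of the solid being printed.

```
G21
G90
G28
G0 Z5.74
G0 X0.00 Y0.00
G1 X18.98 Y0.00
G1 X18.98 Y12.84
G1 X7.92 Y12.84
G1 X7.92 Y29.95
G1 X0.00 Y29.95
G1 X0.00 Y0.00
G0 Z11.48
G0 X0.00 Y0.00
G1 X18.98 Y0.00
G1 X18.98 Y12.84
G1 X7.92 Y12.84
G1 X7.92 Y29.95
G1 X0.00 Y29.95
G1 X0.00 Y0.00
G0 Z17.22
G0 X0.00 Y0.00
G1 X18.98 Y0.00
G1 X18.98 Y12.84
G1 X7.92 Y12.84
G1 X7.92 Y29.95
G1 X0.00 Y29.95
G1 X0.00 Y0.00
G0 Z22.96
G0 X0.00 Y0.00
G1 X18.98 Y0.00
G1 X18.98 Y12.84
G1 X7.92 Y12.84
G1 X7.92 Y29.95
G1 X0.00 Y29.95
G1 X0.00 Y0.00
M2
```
solid part
  facet normal 0.0000 0.0000 -1.0000
    outer loop
      vertex 18.98 12.84 0.00
      vertex 18.98 0.00 0.00
      vertex 0.00 0.00 0.00
    endloop
  endfacet
  facet normal 0.0000 0.0000 -1.0000
    outer loop
      vertex 7.92 12.84 0.00
      vertex 18.98 12.84 0.00
      vertex 0.00 0.00 0.00
    endloop
  endfacet
  facet normal 0.0000 0.0000 -1.0000
    outer loop
      vertex 7.92 29.95 0.00
      vertex 7.92 12.84 0.00
      vertex 0.00 0.00 0.00
    endloop
  endfacet
  facet normal 0.0000 0.0000 -1.0000
    outer loop
      vertex 0.00 29.95 0.00
      vertex 7.92 29.95 0.00
      vertex 0.00 0.00 0.00
    endloop
  endfacet
  facet normal 0.0000 0.0000 1.0000
    outer loop
      vertex 0.00 0.00 22.96
      vertex 18.98 0.00 22.96
      vertex 18.98 12.84 22.96
    endloop
  endfacet
  facet normal 0.0000 0.0000 1.0000
    outer loop
      vertex 0.00 0.00 22.96
      vertex 18.98 12.84 22.96
      vertex 7.92 12.84 22.96
    endloop
  endfacet
  facet normal 0.0000 0.0000 1.0000
    outer loop
      vertex 0.00 0.00 22.96
      vertex 7.92 12.84 22.96
      vertex 7.92 29.95 22.96
    endloop
  endfacet
  facet normal 0.0000 0.0000 1.0000
    outer loop
      vertex 0.00 0.00 22.96
      vertex 7.92 29.95 22.96
      vertex 0.00 29.95 22.96
    endloop
  endfacet
  facet normal 0.0000 -1.0000 0.0000
    outer loop
      vertex 0.00 0.00 0.00
      vertex 18.98 0.00 0.00
      vertex 18.98 0.00 22.96
    endloop
  endfacet
  facet normal 0.0000 -1.0000 0.0000
    outer loop
      vertex 0.00 0.00 0.00
      vertex 18.98 0.00 22.96
      vertex 0.00 0.00 22.96
    endloop
  endfacet
  facet normal 1.0000 0.0000 0.0000
    outer loop
      vertex 18.98 0.00 0.00
      vertex 18.98 12.84 0.00
      vertex 18.98 12.84 22.96
    endloop
  endfacet
  facet normal 1.0000 0.0000 0.0000
    outer loop
      vertex 18.98 0.00 0.00
      vertex 18.98 12.84 22.96
      vertex 18.98 0.00 22.96
    endloop
  endfacet
  facet normal 0.0000 1.0000 0.0000
    outer loop
      vertex 18.98 12.84 0.00
      vertex 7.92 12.84 0.00
      vertex 7.92 12.84 22.96
    endloop
  endfacet
  facet normal 0.0000 1.0000 0.0000
    outer loop
      vertex 18.98 12.84 0.00
      vertex 7.92 12.84 22.96
      vertex 18.98 12.84 22.96
    endloop
  endfacet
  facet normal 1.0000 0.0000 0.0000
    outer loop
      vertex 7.92 12.84 0.00
      vertex 7.92 29.95 0.00
      vertex 7.92 29.95 22.96
    endloop
  endfacet
  facet normal 1.0000 0.0000 0.0000
    outer loop
      vertex 7.92 12.84 0.00
      vertex 7.92 29.95 22.96
      vertex 7.92 12.84 22.96
    endloop
  endfacet
  facet normal 0.0000 1.0000 0.0000
    outer loop
      vertex 7.92 29.95 0.00
      vertex 0.00 29.95 0.00
      vertex 0.00 29.95 22.96
    endloop
  endfacet
  facet normal 0.0000 1.0000 0.0000
    outer loop
      vertex 7.92 29.95 0.00
      vertex 0.00 29.95 22.96
      vertex 7.92 29.95 22.96
    endloop
  endfacet
  facet normal -1.0000 0.0000 0.0000
    outer loop
      vertex 0.00 29.95 0.00
      vertex 0.00 0.00 0.00
      vertex 0.00 0.00 22.96
    endloop
  endfacet
  facet normal -1.0000 0.0000 0.0000
    outer loop
      vertex 0.00 29.95 0.00
      vertex 0.00 0.00 22.96
      vertex 0.00 29.95 22.96
    endloop
  endfacet
endsolid part

The G0 Z moves step by Δz≈5.74 mm. Every layer's G1 loop is the same polygon, so the solid is a straight extrusion of it from z=0 to z≈23. Closing with flat bottom and top caps and triangulating gives 20 facets — an L-shaped prism: outer 19 × 29.9 mm, arm thicknesses ≈ 12.8 mm (horizontal) and 7.92 mm (vertical), extruded 23 mm in z.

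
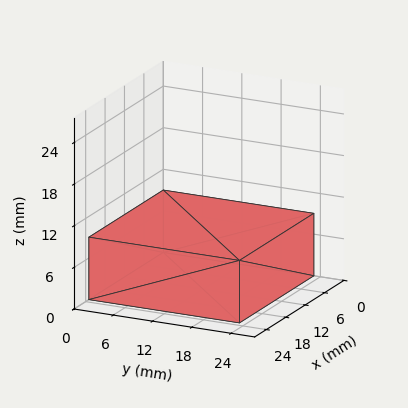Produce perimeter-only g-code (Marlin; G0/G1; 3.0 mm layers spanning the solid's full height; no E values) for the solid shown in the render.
Reading the render: the shape is a rectangular box, roughly 23 × 23 mm footprint and 9 mm tall (dimensions read to the nearest mm from the axis ticks). For the g-code, the solid's height is divided into equal slices at the stated Δz and each level perimeter traced with G1 moves after a G0 lift.

; perimeter-only toolpath
G21 ; units = mm
G90 ; absolute positioning
G28 ; home
; layer 1
G0 Z3.0
G0 X0.0 Y0.0
G1 X23.0 Y0.0
G1 X23.0 Y23.0
G1 X0.0 Y23.0
G1 X0.0 Y0.0
; layer 2
G0 Z6.0
G0 X0.0 Y0.0
G1 X23.0 Y0.0
G1 X23.0 Y23.0
G1 X0.0 Y23.0
G1 X0.0 Y0.0
; layer 3
G0 Z9.0
G0 X0.0 Y0.0
G1 X23.0 Y0.0
G1 X23.0 Y23.0
G1 X0.0 Y23.0
G1 X0.0 Y0.0
M2 ; end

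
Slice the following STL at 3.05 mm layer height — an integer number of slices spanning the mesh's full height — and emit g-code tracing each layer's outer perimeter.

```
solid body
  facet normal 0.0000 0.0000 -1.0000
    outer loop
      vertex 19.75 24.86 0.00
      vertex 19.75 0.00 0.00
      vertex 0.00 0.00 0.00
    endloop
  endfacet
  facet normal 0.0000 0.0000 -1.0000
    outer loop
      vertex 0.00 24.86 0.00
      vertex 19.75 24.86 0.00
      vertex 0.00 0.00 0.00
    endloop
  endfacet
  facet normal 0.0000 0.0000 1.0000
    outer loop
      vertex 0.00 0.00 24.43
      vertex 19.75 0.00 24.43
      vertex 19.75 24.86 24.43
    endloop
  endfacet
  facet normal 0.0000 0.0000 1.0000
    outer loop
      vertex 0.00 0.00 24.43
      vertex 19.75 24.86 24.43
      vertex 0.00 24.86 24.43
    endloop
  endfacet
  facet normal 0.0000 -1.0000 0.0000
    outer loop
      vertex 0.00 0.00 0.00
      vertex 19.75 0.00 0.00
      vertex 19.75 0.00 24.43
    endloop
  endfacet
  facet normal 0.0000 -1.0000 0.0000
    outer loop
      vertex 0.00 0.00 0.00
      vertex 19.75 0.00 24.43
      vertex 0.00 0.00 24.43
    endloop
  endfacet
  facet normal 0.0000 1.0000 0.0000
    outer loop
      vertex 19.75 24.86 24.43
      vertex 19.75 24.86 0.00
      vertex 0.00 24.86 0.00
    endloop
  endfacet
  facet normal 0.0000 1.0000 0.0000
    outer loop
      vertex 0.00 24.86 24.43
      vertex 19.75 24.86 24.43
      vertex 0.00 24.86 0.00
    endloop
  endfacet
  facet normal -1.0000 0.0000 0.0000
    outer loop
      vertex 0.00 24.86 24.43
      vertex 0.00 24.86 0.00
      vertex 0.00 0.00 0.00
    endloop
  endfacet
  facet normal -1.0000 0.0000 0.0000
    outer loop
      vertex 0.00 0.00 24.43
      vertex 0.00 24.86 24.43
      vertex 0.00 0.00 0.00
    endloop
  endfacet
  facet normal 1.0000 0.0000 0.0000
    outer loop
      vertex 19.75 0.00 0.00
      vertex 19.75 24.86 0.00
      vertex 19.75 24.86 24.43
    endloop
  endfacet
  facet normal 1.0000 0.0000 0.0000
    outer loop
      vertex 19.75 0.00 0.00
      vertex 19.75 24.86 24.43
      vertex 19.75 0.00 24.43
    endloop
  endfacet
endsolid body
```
; perimeter-only toolpath
G21 ; units = mm
G90 ; absolute positioning
G28 ; home
; layer 1
G0 Z3.05
G0 X0.00 Y0.00
G1 X19.75 Y0.00
G1 X19.75 Y24.86
G1 X0.00 Y24.86
G1 X0.00 Y0.00
; layer 2
G0 Z6.11
G0 X0.00 Y0.00
G1 X19.75 Y0.00
G1 X19.75 Y24.86
G1 X0.00 Y24.86
G1 X0.00 Y0.00
; layer 3
G0 Z9.16
G0 X0.00 Y0.00
G1 X19.75 Y0.00
G1 X19.75 Y24.86
G1 X0.00 Y24.86
G1 X0.00 Y0.00
; layer 4
G0 Z12.21
G0 X0.00 Y0.00
G1 X19.75 Y0.00
G1 X19.75 Y24.86
G1 X0.00 Y24.86
G1 X0.00 Y0.00
; layer 5
G0 Z15.27
G0 X0.00 Y0.00
G1 X19.75 Y0.00
G1 X19.75 Y24.86
G1 X0.00 Y24.86
G1 X0.00 Y0.00
; layer 6
G0 Z18.32
G0 X0.00 Y0.00
G1 X19.75 Y0.00
G1 X19.75 Y24.86
G1 X0.00 Y24.86
G1 X0.00 Y0.00
; layer 7
G0 Z21.38
G0 X0.00 Y0.00
G1 X19.75 Y0.00
G1 X19.75 Y24.86
G1 X0.00 Y24.86
G1 X0.00 Y0.00
; layer 8
G0 Z24.43
G0 X0.00 Y0.00
G1 X19.75 Y0.00
G1 X19.75 Y24.86
G1 X0.00 Y24.86
G1 X0.00 Y0.00
M2 ; end

The solid is a rectangular box, roughly 19.8 × 24.9 mm footprint and 24.4 mm tall. Slicing at Δz = 3.05 mm — 8 equal slices spanning the solid's height, so layer i sits at z = i·h/8 — gives 8 non-empty perimeters. Each is a 4-segment closed polygon; G0 lifts to the layer z and rapids to the start vertex, then G1 traces the edges.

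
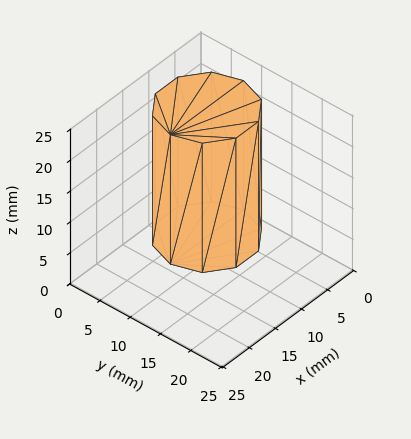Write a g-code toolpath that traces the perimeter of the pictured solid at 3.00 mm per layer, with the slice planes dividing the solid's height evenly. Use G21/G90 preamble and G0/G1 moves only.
Reading the render: the shape is a regular 10-sided prism (a cylinder approximated with 10 flat sides), circumscribed radius ≈ 7 mm, height ≈ 21 mm (dimensions read to the nearest mm from the axis ticks). For the g-code, the solid's height is divided into equal slices at the stated Δz and each level perimeter traced with G1 moves after a G0 lift.

; perimeter-only toolpath
G21 ; units = mm
G90 ; absolute positioning
G28 ; home
; layer 1
G0 Z3.00
G0 X14.00 Y7.00
G1 X12.66 Y11.11
G1 X9.16 Y13.66
G1 X4.84 Y13.66
G1 X1.34 Y11.11
G1 X0.00 Y7.00
G1 X1.34 Y2.89
G1 X4.84 Y0.34
G1 X9.16 Y0.34
G1 X12.66 Y2.89
G1 X14.00 Y7.00
; layer 2
G0 Z6.00
G0 X14.00 Y7.00
G1 X12.66 Y11.11
G1 X9.16 Y13.66
G1 X4.84 Y13.66
G1 X1.34 Y11.11
G1 X0.00 Y7.00
G1 X1.34 Y2.89
G1 X4.84 Y0.34
G1 X9.16 Y0.34
G1 X12.66 Y2.89
G1 X14.00 Y7.00
; layer 3
G0 Z9.00
G0 X14.00 Y7.00
G1 X12.66 Y11.11
G1 X9.16 Y13.66
G1 X4.84 Y13.66
G1 X1.34 Y11.11
G1 X0.00 Y7.00
G1 X1.34 Y2.89
G1 X4.84 Y0.34
G1 X9.16 Y0.34
G1 X12.66 Y2.89
G1 X14.00 Y7.00
; layer 4
G0 Z12.00
G0 X14.00 Y7.00
G1 X12.66 Y11.11
G1 X9.16 Y13.66
G1 X4.84 Y13.66
G1 X1.34 Y11.11
G1 X0.00 Y7.00
G1 X1.34 Y2.89
G1 X4.84 Y0.34
G1 X9.16 Y0.34
G1 X12.66 Y2.89
G1 X14.00 Y7.00
; layer 5
G0 Z15.00
G0 X14.00 Y7.00
G1 X12.66 Y11.11
G1 X9.16 Y13.66
G1 X4.84 Y13.66
G1 X1.34 Y11.11
G1 X0.00 Y7.00
G1 X1.34 Y2.89
G1 X4.84 Y0.34
G1 X9.16 Y0.34
G1 X12.66 Y2.89
G1 X14.00 Y7.00
; layer 6
G0 Z18.00
G0 X14.00 Y7.00
G1 X12.66 Y11.11
G1 X9.16 Y13.66
G1 X4.84 Y13.66
G1 X1.34 Y11.11
G1 X0.00 Y7.00
G1 X1.34 Y2.89
G1 X4.84 Y0.34
G1 X9.16 Y0.34
G1 X12.66 Y2.89
G1 X14.00 Y7.00
; layer 7
G0 Z21.00
G0 X14.00 Y7.00
G1 X12.66 Y11.11
G1 X9.16 Y13.66
G1 X4.84 Y13.66
G1 X1.34 Y11.11
G1 X0.00 Y7.00
G1 X1.34 Y2.89
G1 X4.84 Y0.34
G1 X9.16 Y0.34
G1 X12.66 Y2.89
G1 X14.00 Y7.00
M2 ; end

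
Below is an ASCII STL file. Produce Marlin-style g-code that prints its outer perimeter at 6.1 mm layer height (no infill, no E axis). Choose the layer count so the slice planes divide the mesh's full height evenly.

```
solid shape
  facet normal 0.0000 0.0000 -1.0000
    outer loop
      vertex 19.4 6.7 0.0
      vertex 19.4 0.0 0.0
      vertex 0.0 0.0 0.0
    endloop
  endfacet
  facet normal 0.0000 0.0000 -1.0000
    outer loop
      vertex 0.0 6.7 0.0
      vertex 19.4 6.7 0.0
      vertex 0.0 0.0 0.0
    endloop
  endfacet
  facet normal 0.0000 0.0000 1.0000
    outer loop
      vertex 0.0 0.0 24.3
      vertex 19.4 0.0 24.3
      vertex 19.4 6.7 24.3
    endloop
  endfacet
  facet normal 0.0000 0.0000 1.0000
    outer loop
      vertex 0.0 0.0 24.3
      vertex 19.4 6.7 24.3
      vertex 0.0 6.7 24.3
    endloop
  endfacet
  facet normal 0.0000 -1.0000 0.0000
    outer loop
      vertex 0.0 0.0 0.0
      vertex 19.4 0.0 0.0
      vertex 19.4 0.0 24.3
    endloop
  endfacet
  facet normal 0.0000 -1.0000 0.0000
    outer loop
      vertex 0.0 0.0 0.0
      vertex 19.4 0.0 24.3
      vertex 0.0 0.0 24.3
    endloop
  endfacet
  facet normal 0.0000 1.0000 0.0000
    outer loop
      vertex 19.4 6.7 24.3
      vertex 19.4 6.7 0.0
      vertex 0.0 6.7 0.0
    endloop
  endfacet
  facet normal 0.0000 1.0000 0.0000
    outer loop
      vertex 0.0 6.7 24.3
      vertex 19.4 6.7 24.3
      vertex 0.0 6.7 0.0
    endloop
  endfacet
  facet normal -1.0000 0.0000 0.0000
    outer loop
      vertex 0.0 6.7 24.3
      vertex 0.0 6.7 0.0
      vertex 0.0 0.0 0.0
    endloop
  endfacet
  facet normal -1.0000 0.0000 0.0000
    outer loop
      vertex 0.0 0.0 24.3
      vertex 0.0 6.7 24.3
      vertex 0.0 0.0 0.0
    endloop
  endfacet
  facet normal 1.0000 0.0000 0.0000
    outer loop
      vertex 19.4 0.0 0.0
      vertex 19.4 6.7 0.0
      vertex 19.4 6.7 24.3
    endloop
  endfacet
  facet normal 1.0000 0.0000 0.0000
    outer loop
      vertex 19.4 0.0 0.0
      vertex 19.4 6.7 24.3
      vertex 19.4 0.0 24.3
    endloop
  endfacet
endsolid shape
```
; perimeter-only toolpath
G21 ; units = mm
G90 ; absolute positioning
G28 ; home
; layer 1
G0 Z6.1
G0 X0.0 Y0.0
G1 X19.4 Y0.0
G1 X19.4 Y6.7
G1 X0.0 Y6.7
G1 X0.0 Y0.0
; layer 2
G0 Z12.2
G0 X0.0 Y0.0
G1 X19.4 Y0.0
G1 X19.4 Y6.7
G1 X0.0 Y6.7
G1 X0.0 Y0.0
; layer 3
G0 Z18.2
G0 X0.0 Y0.0
G1 X19.4 Y0.0
G1 X19.4 Y6.7
G1 X0.0 Y6.7
G1 X0.0 Y0.0
; layer 4
G0 Z24.3
G0 X0.0 Y0.0
G1 X19.4 Y0.0
G1 X19.4 Y6.7
G1 X0.0 Y6.7
G1 X0.0 Y0.0
M2 ; end

The solid is a rectangular box, roughly 19.4 × 6.7 mm footprint and 24.3 mm tall. Slicing at Δz = 6.1 mm — 4 equal slices spanning the solid's height, so layer i sits at z = i·h/4 — gives 4 non-empty perimeters. Each is a 4-segment closed polygon; G0 lifts to the layer z and rapids to the start vertex, then G1 traces the edges.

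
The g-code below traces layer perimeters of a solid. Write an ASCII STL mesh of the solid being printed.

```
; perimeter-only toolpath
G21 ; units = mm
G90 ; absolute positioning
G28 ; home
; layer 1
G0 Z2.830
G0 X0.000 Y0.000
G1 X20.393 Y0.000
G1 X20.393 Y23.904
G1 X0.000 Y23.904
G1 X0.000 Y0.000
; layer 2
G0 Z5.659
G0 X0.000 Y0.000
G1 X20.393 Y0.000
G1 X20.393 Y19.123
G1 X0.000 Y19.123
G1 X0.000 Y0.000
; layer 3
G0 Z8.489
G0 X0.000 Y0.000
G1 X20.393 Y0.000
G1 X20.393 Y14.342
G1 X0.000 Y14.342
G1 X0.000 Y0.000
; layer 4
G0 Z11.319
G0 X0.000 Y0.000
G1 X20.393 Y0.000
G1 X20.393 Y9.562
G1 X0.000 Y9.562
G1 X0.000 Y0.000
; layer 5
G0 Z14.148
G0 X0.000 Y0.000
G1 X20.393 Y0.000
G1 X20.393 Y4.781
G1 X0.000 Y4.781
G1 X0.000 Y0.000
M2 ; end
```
solid part
  facet normal 0.0000 0.0000 -1.0000
    outer loop
      vertex 20.393 28.685 0.000
      vertex 20.393 0.000 0.000
      vertex 0.000 0.000 0.000
    endloop
  endfacet
  facet normal 0.0000 0.0000 -1.0000
    outer loop
      vertex 0.000 28.685 0.000
      vertex 20.393 28.685 0.000
      vertex 0.000 0.000 0.000
    endloop
  endfacet
  facet normal 0.0000 -1.0000 0.0000
    outer loop
      vertex 0.000 0.000 0.000
      vertex 20.393 0.000 0.000
      vertex 20.393 0.000 16.978
    endloop
  endfacet
  facet normal 0.0000 -1.0000 0.0000
    outer loop
      vertex 0.000 0.000 0.000
      vertex 20.393 0.000 16.978
      vertex 0.000 0.000 16.978
    endloop
  endfacet
  facet normal 0.0000 0.5093 0.8606
    outer loop
      vertex 0.000 0.000 16.978
      vertex 20.393 0.000 16.978
      vertex 20.393 28.685 0.000
    endloop
  endfacet
  facet normal 0.0000 0.5093 0.8606
    outer loop
      vertex 0.000 0.000 16.978
      vertex 20.393 28.685 0.000
      vertex 0.000 28.685 0.000
    endloop
  endfacet
  facet normal -1.0000 0.0000 0.0000
    outer loop
      vertex 0.000 0.000 16.978
      vertex 0.000 28.685 0.000
      vertex 0.000 0.000 0.000
    endloop
  endfacet
  facet normal 1.0000 0.0000 0.0000
    outer loop
      vertex 20.393 0.000 0.000
      vertex 20.393 28.685 0.000
      vertex 20.393 0.000 16.978
    endloop
  endfacet
endsolid part

The G0 Z moves step by Δz≈2.830 mm. The G1 loops shrink linearly with z, so the solid tapers from its base footprint up to z≈17. Closing with a flat bottom cap and the tapered top and triangulating gives 8 facets — a wedge (ramp): 20.4 × 28.7 mm base, rising to 17 mm along the y=0 edge and sloping linearly to z=0 at y=28.7.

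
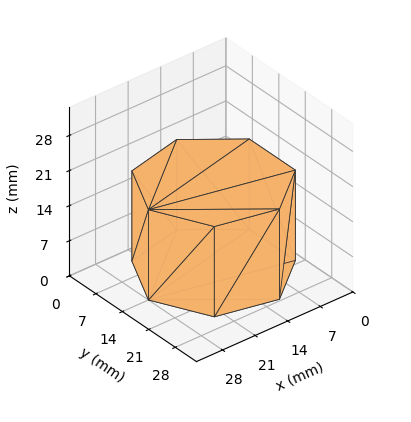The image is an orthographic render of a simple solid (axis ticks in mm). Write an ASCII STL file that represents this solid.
Reading the render: the shape is a regular 7-sided prism (a cylinder approximated with 7 flat sides), circumscribed radius ≈ 14 mm, height ≈ 18 mm (dimensions read to the nearest mm from the axis ticks). For the STL, each face is triangulated and given an outward normal.

solid part
  facet normal 0.0000 0.0000 -1.0000
    outer loop
      vertex 10.9 27.6 0.0
      vertex 22.7 24.9 0.0
      vertex 28.0 14.0 0.0
    endloop
  endfacet
  facet normal 0.0000 0.0000 -1.0000
    outer loop
      vertex 1.4 20.1 0.0
      vertex 10.9 27.6 0.0
      vertex 28.0 14.0 0.0
    endloop
  endfacet
  facet normal 0.0000 0.0000 -1.0000
    outer loop
      vertex 1.4 7.9 0.0
      vertex 1.4 20.1 0.0
      vertex 28.0 14.0 0.0
    endloop
  endfacet
  facet normal 0.0000 0.0000 -1.0000
    outer loop
      vertex 10.9 0.4 0.0
      vertex 1.4 7.9 0.0
      vertex 28.0 14.0 0.0
    endloop
  endfacet
  facet normal 0.0000 0.0000 -1.0000
    outer loop
      vertex 22.7 3.1 0.0
      vertex 10.9 0.4 0.0
      vertex 28.0 14.0 0.0
    endloop
  endfacet
  facet normal 0.0000 0.0000 1.0000
    outer loop
      vertex 28.0 14.0 18.0
      vertex 22.7 24.9 18.0
      vertex 10.9 27.6 18.0
    endloop
  endfacet
  facet normal 0.0000 0.0000 1.0000
    outer loop
      vertex 28.0 14.0 18.0
      vertex 10.9 27.6 18.0
      vertex 1.4 20.1 18.0
    endloop
  endfacet
  facet normal 0.0000 0.0000 1.0000
    outer loop
      vertex 28.0 14.0 18.0
      vertex 1.4 20.1 18.0
      vertex 1.4 7.9 18.0
    endloop
  endfacet
  facet normal 0.0000 0.0000 1.0000
    outer loop
      vertex 28.0 14.0 18.0
      vertex 1.4 7.9 18.0
      vertex 10.9 0.4 18.0
    endloop
  endfacet
  facet normal 0.0000 0.0000 1.0000
    outer loop
      vertex 28.0 14.0 18.0
      vertex 10.9 0.4 18.0
      vertex 22.7 3.1 18.0
    endloop
  endfacet
  facet normal 0.8993 0.4373 0.0000
    outer loop
      vertex 28.0 14.0 0.0
      vertex 22.7 24.9 0.0
      vertex 22.7 24.9 18.0
    endloop
  endfacet
  facet normal 0.8993 0.4373 0.0000
    outer loop
      vertex 28.0 14.0 0.0
      vertex 22.7 24.9 18.0
      vertex 28.0 14.0 18.0
    endloop
  endfacet
  facet normal 0.2230 0.9748 0.0000
    outer loop
      vertex 22.7 24.9 0.0
      vertex 10.9 27.6 0.0
      vertex 10.9 27.6 18.0
    endloop
  endfacet
  facet normal 0.2230 0.9748 0.0000
    outer loop
      vertex 22.7 24.9 0.0
      vertex 10.9 27.6 18.0
      vertex 22.7 24.9 18.0
    endloop
  endfacet
  facet normal -0.6196 0.7849 0.0000
    outer loop
      vertex 10.9 27.6 0.0
      vertex 1.4 20.1 0.0
      vertex 1.4 20.1 18.0
    endloop
  endfacet
  facet normal -0.6196 0.7849 0.0000
    outer loop
      vertex 10.9 27.6 0.0
      vertex 1.4 20.1 18.0
      vertex 10.9 27.6 18.0
    endloop
  endfacet
  facet normal -1.0000 0.0000 0.0000
    outer loop
      vertex 1.4 20.1 0.0
      vertex 1.4 7.9 0.0
      vertex 1.4 7.9 18.0
    endloop
  endfacet
  facet normal -1.0000 0.0000 0.0000
    outer loop
      vertex 1.4 20.1 0.0
      vertex 1.4 7.9 18.0
      vertex 1.4 20.1 18.0
    endloop
  endfacet
  facet normal -0.6196 -0.7849 0.0000
    outer loop
      vertex 1.4 7.9 0.0
      vertex 10.9 0.4 0.0
      vertex 10.9 0.4 18.0
    endloop
  endfacet
  facet normal -0.6196 -0.7849 0.0000
    outer loop
      vertex 1.4 7.9 0.0
      vertex 10.9 0.4 18.0
      vertex 1.4 7.9 18.0
    endloop
  endfacet
  facet normal 0.2230 -0.9748 0.0000
    outer loop
      vertex 10.9 0.4 0.0
      vertex 22.7 3.1 0.0
      vertex 22.7 3.1 18.0
    endloop
  endfacet
  facet normal 0.2230 -0.9748 0.0000
    outer loop
      vertex 10.9 0.4 0.0
      vertex 22.7 3.1 18.0
      vertex 10.9 0.4 18.0
    endloop
  endfacet
  facet normal 0.8993 -0.4373 0.0000
    outer loop
      vertex 22.7 3.1 0.0
      vertex 28.0 14.0 0.0
      vertex 28.0 14.0 18.0
    endloop
  endfacet
  facet normal 0.8993 -0.4373 0.0000
    outer loop
      vertex 22.7 3.1 0.0
      vertex 28.0 14.0 18.0
      vertex 22.7 3.1 18.0
    endloop
  endfacet
endsolid part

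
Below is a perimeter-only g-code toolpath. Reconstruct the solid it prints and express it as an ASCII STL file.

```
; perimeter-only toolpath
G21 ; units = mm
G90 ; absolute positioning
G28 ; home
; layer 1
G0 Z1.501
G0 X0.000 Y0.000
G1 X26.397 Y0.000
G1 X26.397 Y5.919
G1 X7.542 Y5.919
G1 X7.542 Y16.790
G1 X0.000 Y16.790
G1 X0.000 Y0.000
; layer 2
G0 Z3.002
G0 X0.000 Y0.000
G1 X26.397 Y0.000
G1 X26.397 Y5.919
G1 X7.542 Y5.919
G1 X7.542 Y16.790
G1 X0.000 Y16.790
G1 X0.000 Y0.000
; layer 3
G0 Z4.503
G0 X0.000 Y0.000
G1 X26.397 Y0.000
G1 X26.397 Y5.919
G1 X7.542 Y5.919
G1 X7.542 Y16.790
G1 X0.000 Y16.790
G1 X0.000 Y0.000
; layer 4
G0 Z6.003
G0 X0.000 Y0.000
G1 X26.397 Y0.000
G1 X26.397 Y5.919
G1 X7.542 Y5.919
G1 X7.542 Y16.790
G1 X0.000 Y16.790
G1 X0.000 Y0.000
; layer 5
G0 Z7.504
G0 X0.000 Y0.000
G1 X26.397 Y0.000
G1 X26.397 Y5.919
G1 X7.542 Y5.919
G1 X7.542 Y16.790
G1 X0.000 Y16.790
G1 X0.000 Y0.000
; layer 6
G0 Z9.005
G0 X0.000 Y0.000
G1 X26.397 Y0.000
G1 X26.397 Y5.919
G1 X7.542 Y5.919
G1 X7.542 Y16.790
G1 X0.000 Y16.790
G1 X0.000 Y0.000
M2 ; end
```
solid part
  facet normal 0.0000 0.0000 -1.0000
    outer loop
      vertex 26.397 5.919 0.000
      vertex 26.397 0.000 0.000
      vertex 0.000 0.000 0.000
    endloop
  endfacet
  facet normal 0.0000 0.0000 -1.0000
    outer loop
      vertex 7.542 5.919 0.000
      vertex 26.397 5.919 0.000
      vertex 0.000 0.000 0.000
    endloop
  endfacet
  facet normal 0.0000 0.0000 -1.0000
    outer loop
      vertex 7.542 16.790 0.000
      vertex 7.542 5.919 0.000
      vertex 0.000 0.000 0.000
    endloop
  endfacet
  facet normal 0.0000 0.0000 -1.0000
    outer loop
      vertex 0.000 16.790 0.000
      vertex 7.542 16.790 0.000
      vertex 0.000 0.000 0.000
    endloop
  endfacet
  facet normal 0.0000 0.0000 1.0000
    outer loop
      vertex 0.000 0.000 9.005
      vertex 26.397 0.000 9.005
      vertex 26.397 5.919 9.005
    endloop
  endfacet
  facet normal 0.0000 0.0000 1.0000
    outer loop
      vertex 0.000 0.000 9.005
      vertex 26.397 5.919 9.005
      vertex 7.542 5.919 9.005
    endloop
  endfacet
  facet normal 0.0000 0.0000 1.0000
    outer loop
      vertex 0.000 0.000 9.005
      vertex 7.542 5.919 9.005
      vertex 7.542 16.790 9.005
    endloop
  endfacet
  facet normal 0.0000 0.0000 1.0000
    outer loop
      vertex 0.000 0.000 9.005
      vertex 7.542 16.790 9.005
      vertex 0.000 16.790 9.005
    endloop
  endfacet
  facet normal 0.0000 -1.0000 0.0000
    outer loop
      vertex 0.000 0.000 0.000
      vertex 26.397 0.000 0.000
      vertex 26.397 0.000 9.005
    endloop
  endfacet
  facet normal 0.0000 -1.0000 0.0000
    outer loop
      vertex 0.000 0.000 0.000
      vertex 26.397 0.000 9.005
      vertex 0.000 0.000 9.005
    endloop
  endfacet
  facet normal 1.0000 0.0000 0.0000
    outer loop
      vertex 26.397 0.000 0.000
      vertex 26.397 5.919 0.000
      vertex 26.397 5.919 9.005
    endloop
  endfacet
  facet normal 1.0000 0.0000 0.0000
    outer loop
      vertex 26.397 0.000 0.000
      vertex 26.397 5.919 9.005
      vertex 26.397 0.000 9.005
    endloop
  endfacet
  facet normal 0.0000 1.0000 0.0000
    outer loop
      vertex 26.397 5.919 0.000
      vertex 7.542 5.919 0.000
      vertex 7.542 5.919 9.005
    endloop
  endfacet
  facet normal 0.0000 1.0000 0.0000
    outer loop
      vertex 26.397 5.919 0.000
      vertex 7.542 5.919 9.005
      vertex 26.397 5.919 9.005
    endloop
  endfacet
  facet normal 1.0000 0.0000 0.0000
    outer loop
      vertex 7.542 5.919 0.000
      vertex 7.542 16.790 0.000
      vertex 7.542 16.790 9.005
    endloop
  endfacet
  facet normal 1.0000 0.0000 0.0000
    outer loop
      vertex 7.542 5.919 0.000
      vertex 7.542 16.790 9.005
      vertex 7.542 5.919 9.005
    endloop
  endfacet
  facet normal 0.0000 1.0000 0.0000
    outer loop
      vertex 7.542 16.790 0.000
      vertex 0.000 16.790 0.000
      vertex 0.000 16.790 9.005
    endloop
  endfacet
  facet normal 0.0000 1.0000 0.0000
    outer loop
      vertex 7.542 16.790 0.000
      vertex 0.000 16.790 9.005
      vertex 7.542 16.790 9.005
    endloop
  endfacet
  facet normal -1.0000 0.0000 0.0000
    outer loop
      vertex 0.000 16.790 0.000
      vertex 0.000 0.000 0.000
      vertex 0.000 0.000 9.005
    endloop
  endfacet
  facet normal -1.0000 0.0000 0.0000
    outer loop
      vertex 0.000 16.790 0.000
      vertex 0.000 0.000 9.005
      vertex 0.000 16.790 9.005
    endloop
  endfacet
endsolid part

The G0 Z moves step by Δz≈1.501 mm. Every layer's G1 loop is the same polygon, so the solid is a straight extrusion of it from z=0 to z≈9.01. Closing with flat bottom and top caps and triangulating gives 20 facets — an L-shaped prism: outer 26.4 × 16.8 mm, arm thicknesses ≈ 5.92 mm (horizontal) and 7.54 mm (vertical), extruded 9.01 mm in z.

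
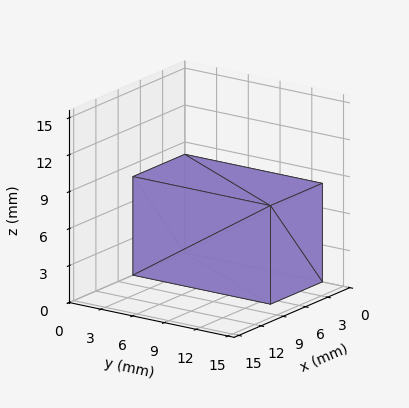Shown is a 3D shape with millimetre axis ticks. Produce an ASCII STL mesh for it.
Reading the render: the shape is a rectangular box, roughly 7 × 13 mm footprint and 8 mm tall (dimensions read to the nearest mm from the axis ticks). For the STL, each face is triangulated and given an outward normal.

solid part
  facet normal 0.0000 0.0000 -1.0000
    outer loop
      vertex 7.00 13.00 0.00
      vertex 7.00 0.00 0.00
      vertex 0.00 0.00 0.00
    endloop
  endfacet
  facet normal 0.0000 0.0000 -1.0000
    outer loop
      vertex 0.00 13.00 0.00
      vertex 7.00 13.00 0.00
      vertex 0.00 0.00 0.00
    endloop
  endfacet
  facet normal 0.0000 0.0000 1.0000
    outer loop
      vertex 0.00 0.00 8.00
      vertex 7.00 0.00 8.00
      vertex 7.00 13.00 8.00
    endloop
  endfacet
  facet normal 0.0000 0.0000 1.0000
    outer loop
      vertex 0.00 0.00 8.00
      vertex 7.00 13.00 8.00
      vertex 0.00 13.00 8.00
    endloop
  endfacet
  facet normal 0.0000 -1.0000 0.0000
    outer loop
      vertex 0.00 0.00 0.00
      vertex 7.00 0.00 0.00
      vertex 7.00 0.00 8.00
    endloop
  endfacet
  facet normal 0.0000 -1.0000 0.0000
    outer loop
      vertex 0.00 0.00 0.00
      vertex 7.00 0.00 8.00
      vertex 0.00 0.00 8.00
    endloop
  endfacet
  facet normal 0.0000 1.0000 0.0000
    outer loop
      vertex 7.00 13.00 8.00
      vertex 7.00 13.00 0.00
      vertex 0.00 13.00 0.00
    endloop
  endfacet
  facet normal 0.0000 1.0000 0.0000
    outer loop
      vertex 0.00 13.00 8.00
      vertex 7.00 13.00 8.00
      vertex 0.00 13.00 0.00
    endloop
  endfacet
  facet normal -1.0000 0.0000 0.0000
    outer loop
      vertex 0.00 13.00 8.00
      vertex 0.00 13.00 0.00
      vertex 0.00 0.00 0.00
    endloop
  endfacet
  facet normal -1.0000 0.0000 0.0000
    outer loop
      vertex 0.00 0.00 8.00
      vertex 0.00 13.00 8.00
      vertex 0.00 0.00 0.00
    endloop
  endfacet
  facet normal 1.0000 0.0000 0.0000
    outer loop
      vertex 7.00 0.00 0.00
      vertex 7.00 13.00 0.00
      vertex 7.00 13.00 8.00
    endloop
  endfacet
  facet normal 1.0000 0.0000 0.0000
    outer loop
      vertex 7.00 0.00 0.00
      vertex 7.00 13.00 8.00
      vertex 7.00 0.00 8.00
    endloop
  endfacet
endsolid part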